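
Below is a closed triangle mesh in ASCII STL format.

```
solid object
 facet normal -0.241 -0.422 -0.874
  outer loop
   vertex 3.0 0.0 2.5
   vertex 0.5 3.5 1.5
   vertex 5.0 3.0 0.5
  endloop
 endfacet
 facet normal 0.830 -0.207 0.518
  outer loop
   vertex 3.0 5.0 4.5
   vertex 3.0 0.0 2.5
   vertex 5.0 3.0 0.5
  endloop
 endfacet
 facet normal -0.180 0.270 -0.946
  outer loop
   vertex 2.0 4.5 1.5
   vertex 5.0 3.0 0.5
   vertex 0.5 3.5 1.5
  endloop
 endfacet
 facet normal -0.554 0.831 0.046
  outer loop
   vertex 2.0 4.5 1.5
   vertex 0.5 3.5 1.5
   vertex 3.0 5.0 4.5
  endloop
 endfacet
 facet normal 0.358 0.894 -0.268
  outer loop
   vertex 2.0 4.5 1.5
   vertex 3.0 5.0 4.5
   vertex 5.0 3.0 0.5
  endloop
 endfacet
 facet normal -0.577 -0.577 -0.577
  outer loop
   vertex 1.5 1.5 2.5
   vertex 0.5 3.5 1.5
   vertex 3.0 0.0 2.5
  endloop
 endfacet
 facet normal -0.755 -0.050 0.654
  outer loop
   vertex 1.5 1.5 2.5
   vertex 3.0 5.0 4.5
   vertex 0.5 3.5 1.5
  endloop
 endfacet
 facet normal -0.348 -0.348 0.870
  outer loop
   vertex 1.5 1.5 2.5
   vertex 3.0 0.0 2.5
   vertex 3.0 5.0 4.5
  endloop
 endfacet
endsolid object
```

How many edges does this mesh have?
12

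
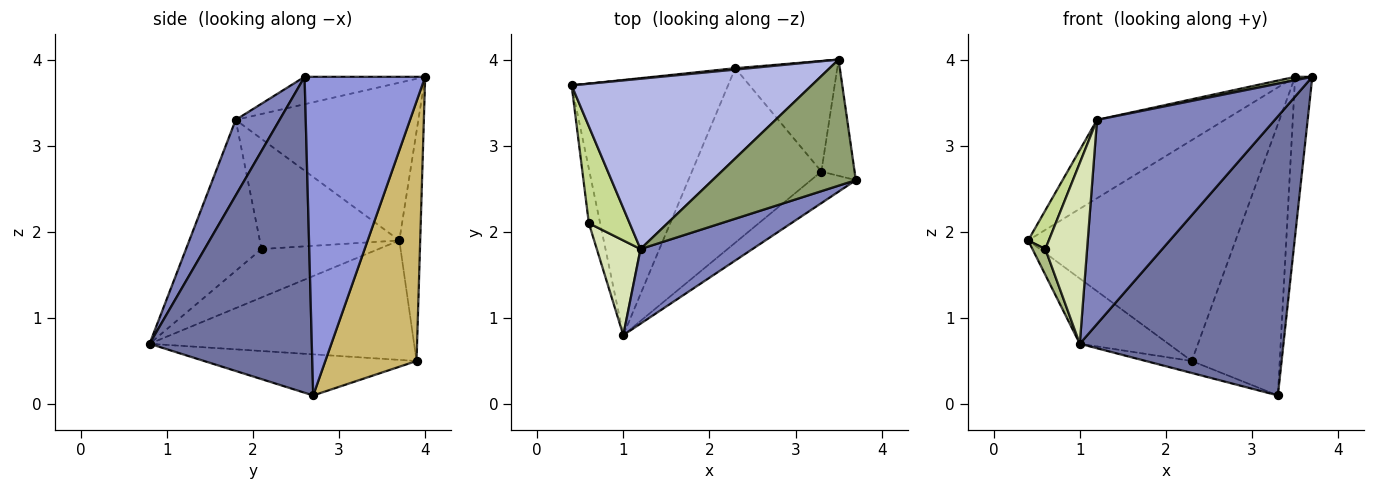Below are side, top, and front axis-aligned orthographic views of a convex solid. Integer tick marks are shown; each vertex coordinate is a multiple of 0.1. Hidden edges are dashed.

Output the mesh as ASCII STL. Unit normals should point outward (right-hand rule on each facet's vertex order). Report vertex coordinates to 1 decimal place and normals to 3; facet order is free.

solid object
 facet normal 0.621 -0.779 -0.088
  outer loop
   vertex 3.3 2.7 0.1
   vertex 3.7 2.6 3.8
   vertex 1.0 0.8 0.7
  endloop
 endfacet
 facet normal 0.226 -0.915 0.335
  outer loop
   vertex 1.2 1.8 3.3
   vertex 1.0 0.8 0.7
   vertex 3.7 2.6 3.8
  endloop
 endfacet
 facet normal 0.985 0.141 -0.103
  outer loop
   vertex 3.5 4.0 3.8
   vertex 3.7 2.6 3.8
   vertex 3.3 2.7 0.1
  endloop
 endfacet
 facet normal -0.513 0.359 0.780
  outer loop
   vertex 3.5 4.0 3.8
   vertex 0.4 3.7 1.9
   vertex 1.2 1.8 3.3
  endloop
 endfacet
 facet normal -0.188 -0.027 0.982
  outer loop
   vertex 3.5 4.0 3.8
   vertex 1.2 1.8 3.3
   vertex 3.7 2.6 3.8
  endloop
 endfacet
 facet normal -0.968 -0.107 -0.226
  outer loop
   vertex 0.6 2.1 1.8
   vertex 0.4 3.7 1.9
   vertex 1.0 0.8 0.7
  endloop
 endfacet
 facet normal -0.929 -0.138 0.344
  outer loop
   vertex 0.6 2.1 1.8
   vertex 1.2 1.8 3.3
   vertex 0.4 3.7 1.9
  endloop
 endfacet
 facet normal -0.848 -0.469 0.246
  outer loop
   vertex 0.6 2.1 1.8
   vertex 1.0 0.8 0.7
   vertex 1.2 1.8 3.3
  endloop
 endfacet
 facet normal -0.100 0.995 0.006
  outer loop
   vertex 2.3 3.9 0.5
   vertex 0.4 3.7 1.9
   vertex 3.5 4.0 3.8
  endloop
 endfacet
 facet normal 0.693 0.668 -0.272
  outer loop
   vertex 2.3 3.9 0.5
   vertex 3.5 4.0 3.8
   vertex 3.3 2.7 0.1
  endloop
 endfacet
 facet normal -0.595 0.199 -0.779
  outer loop
   vertex 2.3 3.9 0.5
   vertex 1.0 0.8 0.7
   vertex 0.4 3.7 1.9
  endloop
 endfacet
 facet normal -0.302 0.065 -0.951
  outer loop
   vertex 2.3 3.9 0.5
   vertex 3.3 2.7 0.1
   vertex 1.0 0.8 0.7
  endloop
 endfacet
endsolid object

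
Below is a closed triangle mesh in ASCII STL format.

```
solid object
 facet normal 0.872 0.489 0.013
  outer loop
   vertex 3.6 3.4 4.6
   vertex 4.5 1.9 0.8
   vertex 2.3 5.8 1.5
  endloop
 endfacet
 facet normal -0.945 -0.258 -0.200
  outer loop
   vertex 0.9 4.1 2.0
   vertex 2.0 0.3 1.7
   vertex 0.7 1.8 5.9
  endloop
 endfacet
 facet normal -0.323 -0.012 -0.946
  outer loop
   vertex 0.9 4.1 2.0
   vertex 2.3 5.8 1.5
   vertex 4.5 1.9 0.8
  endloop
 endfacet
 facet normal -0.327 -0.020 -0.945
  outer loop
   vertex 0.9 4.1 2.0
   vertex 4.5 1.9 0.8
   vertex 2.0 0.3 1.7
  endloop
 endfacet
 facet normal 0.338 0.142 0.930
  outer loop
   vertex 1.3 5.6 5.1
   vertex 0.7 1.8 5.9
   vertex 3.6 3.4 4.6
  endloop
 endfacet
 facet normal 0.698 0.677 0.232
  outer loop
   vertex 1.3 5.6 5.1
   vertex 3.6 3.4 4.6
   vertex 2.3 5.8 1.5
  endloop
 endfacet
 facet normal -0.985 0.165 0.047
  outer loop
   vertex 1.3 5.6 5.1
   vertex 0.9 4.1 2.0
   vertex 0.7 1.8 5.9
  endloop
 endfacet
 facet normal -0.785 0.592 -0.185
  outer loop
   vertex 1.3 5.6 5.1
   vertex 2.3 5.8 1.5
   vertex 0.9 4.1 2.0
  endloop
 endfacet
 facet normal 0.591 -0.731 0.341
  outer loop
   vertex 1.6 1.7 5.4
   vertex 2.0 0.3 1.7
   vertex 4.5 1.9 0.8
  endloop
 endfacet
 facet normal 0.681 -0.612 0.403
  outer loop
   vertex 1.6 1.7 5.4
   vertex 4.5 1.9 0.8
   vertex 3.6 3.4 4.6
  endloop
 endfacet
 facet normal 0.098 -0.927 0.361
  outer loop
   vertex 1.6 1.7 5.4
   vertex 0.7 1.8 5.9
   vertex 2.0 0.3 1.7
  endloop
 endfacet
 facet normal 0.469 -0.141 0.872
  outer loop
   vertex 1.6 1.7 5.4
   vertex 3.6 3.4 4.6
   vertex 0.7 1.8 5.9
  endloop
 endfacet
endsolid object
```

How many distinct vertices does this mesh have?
8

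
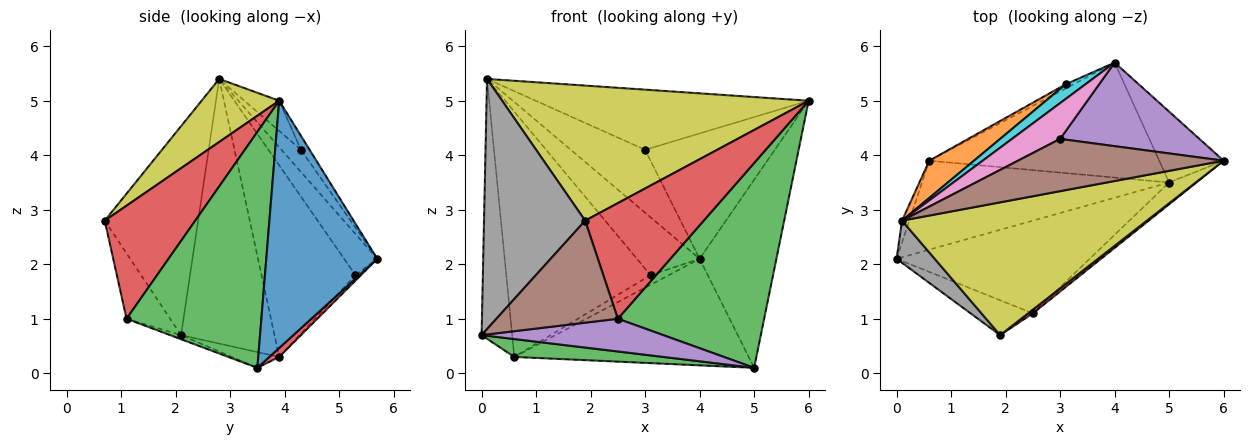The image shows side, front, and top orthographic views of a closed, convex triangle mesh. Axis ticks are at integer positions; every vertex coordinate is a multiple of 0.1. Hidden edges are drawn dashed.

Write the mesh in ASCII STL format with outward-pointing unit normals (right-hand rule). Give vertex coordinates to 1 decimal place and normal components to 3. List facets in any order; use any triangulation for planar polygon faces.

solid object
 facet normal 0.804 0.556 -0.210
  outer loop
   vertex 5.0 3.5 0.1
   vertex 4.0 5.7 2.1
   vertex 6.0 3.9 5.0
  endloop
 endfacet
 facet normal -0.950 0.311 -0.026
  outer loop
   vertex 0.6 3.9 0.3
   vertex 0.0 2.1 0.7
   vertex 0.1 2.8 5.4
  endloop
 endfacet
 facet normal -0.062 -0.197 -0.978
  outer loop
   vertex 0.6 3.9 0.3
   vertex 5.0 3.5 0.1
   vertex 0.0 2.1 0.7
  endloop
 endfacet
 facet normal 0.028 0.679 -0.733
  outer loop
   vertex 0.6 3.9 0.3
   vertex 4.0 5.7 2.1
   vertex 5.0 3.5 0.1
  endloop
 endfacet
 facet normal -0.055 0.831 0.554
  outer loop
   vertex 3.0 4.3 4.1
   vertex 6.0 3.9 5.0
   vertex 4.0 5.7 2.1
  endloop
 endfacet
 facet normal -0.096 0.751 0.653
  outer loop
   vertex 3.0 4.3 4.1
   vertex 0.1 2.8 5.4
   vertex 6.0 3.9 5.0
  endloop
 endfacet
 facet normal -0.222 0.847 0.482
  outer loop
   vertex 3.0 4.3 4.1
   vertex 4.0 5.7 2.1
   vertex 0.1 2.8 5.4
  endloop
 endfacet
 facet normal -0.673 -0.729 0.123
  outer loop
   vertex 1.9 0.7 2.8
   vertex 0.1 2.8 5.4
   vertex 0.0 2.1 0.7
  endloop
 endfacet
 facet normal 0.178 -0.702 0.690
  outer loop
   vertex 1.9 0.7 2.8
   vertex 6.0 3.9 5.0
   vertex 0.1 2.8 5.4
  endloop
 endfacet
 facet normal -0.456 0.863 0.219
  outer loop
   vertex 3.1 5.3 1.8
   vertex 0.1 2.8 5.4
   vertex 4.0 5.7 2.1
  endloop
 endfacet
 facet normal -0.265 0.885 -0.383
  outer loop
   vertex 3.1 5.3 1.8
   vertex 4.0 5.7 2.1
   vertex 0.6 3.9 0.3
  endloop
 endfacet
 facet normal -0.541 0.831 0.126
  outer loop
   vertex 3.1 5.3 1.8
   vertex 0.6 3.9 0.3
   vertex 0.1 2.8 5.4
  endloop
 endfacet
 facet normal 0.676 -0.733 -0.078
  outer loop
   vertex 2.5 1.1 1.0
   vertex 5.0 3.5 0.1
   vertex 6.0 3.9 5.0
  endloop
 endfacet
 facet normal 0.607 -0.795 0.026
  outer loop
   vertex 2.5 1.1 1.0
   vertex 6.0 3.9 5.0
   vertex 1.9 0.7 2.8
  endloop
 endfacet
 facet normal -0.020 -0.333 -0.943
  outer loop
   vertex 2.5 1.1 1.0
   vertex 0.0 2.1 0.7
   vertex 5.0 3.5 0.1
  endloop
 endfacet
 facet normal -0.322 -0.896 -0.306
  outer loop
   vertex 2.5 1.1 1.0
   vertex 1.9 0.7 2.8
   vertex 0.0 2.1 0.7
  endloop
 endfacet
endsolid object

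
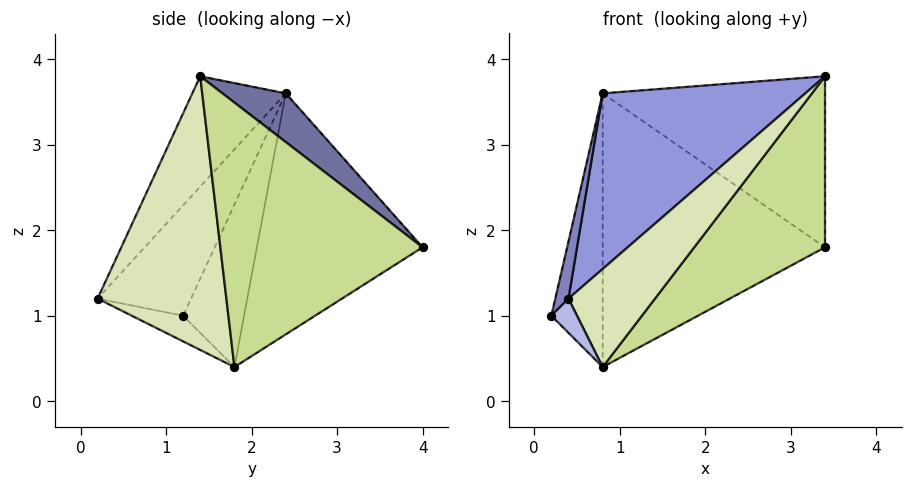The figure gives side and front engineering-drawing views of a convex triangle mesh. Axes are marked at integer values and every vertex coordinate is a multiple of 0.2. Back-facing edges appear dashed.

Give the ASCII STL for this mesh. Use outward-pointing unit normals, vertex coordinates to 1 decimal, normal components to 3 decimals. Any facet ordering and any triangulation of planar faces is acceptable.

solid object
 facet normal 0.171 0.601 0.781
  outer loop
   vertex 0.8 2.4 3.6
   vertex 3.4 1.4 3.8
   vertex 3.4 4.0 1.8
  endloop
 endfacet
 facet normal -0.950 -0.134 0.281
  outer loop
   vertex 0.8 2.4 3.6
   vertex 0.2 1.2 1.0
   vertex 0.4 0.2 1.2
  endloop
 endfacet
 facet normal -0.311 -0.674 0.670
  outer loop
   vertex 0.8 2.4 3.6
   vertex 0.4 0.2 1.2
   vertex 3.4 1.4 3.8
  endloop
 endfacet
 facet normal -0.535 -0.267 -0.802
  outer loop
   vertex 0.8 1.8 0.4
   vertex 0.4 0.2 1.2
   vertex 0.2 1.2 1.0
  endloop
 endfacet
 facet normal -0.759 0.639 -0.120
  outer loop
   vertex 0.8 1.8 0.4
   vertex 0.2 1.2 1.0
   vertex 0.8 2.4 3.6
  endloop
 endfacet
 facet normal -0.591 0.793 -0.149
  outer loop
   vertex 0.8 1.8 0.4
   vertex 0.8 2.4 3.6
   vertex 3.4 4.0 1.8
  endloop
 endfacet
 facet normal 0.686 -0.444 -0.577
  outer loop
   vertex 0.8 1.8 0.4
   vertex 3.4 4.0 1.8
   vertex 3.4 1.4 3.8
  endloop
 endfacet
 facet normal 0.680 -0.457 -0.574
  outer loop
   vertex 0.8 1.8 0.4
   vertex 3.4 1.4 3.8
   vertex 0.4 0.2 1.2
  endloop
 endfacet
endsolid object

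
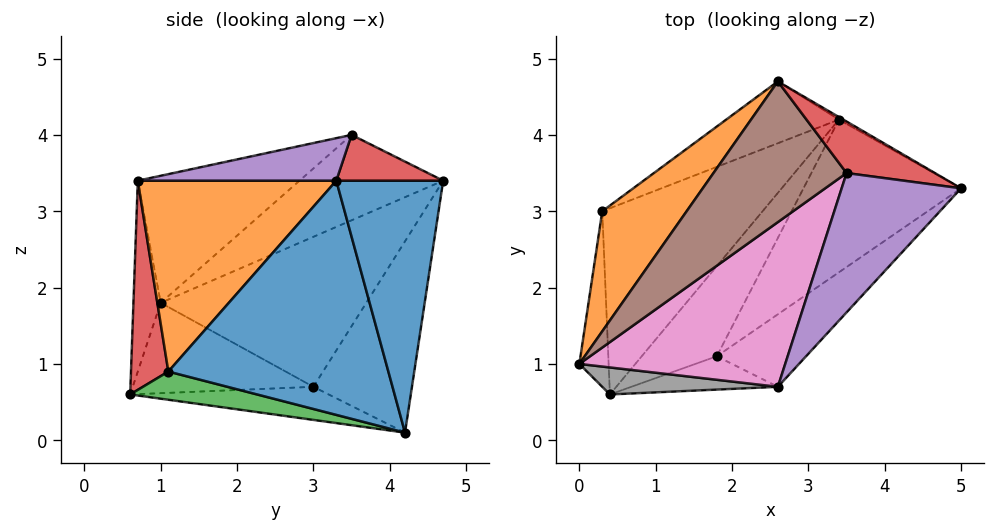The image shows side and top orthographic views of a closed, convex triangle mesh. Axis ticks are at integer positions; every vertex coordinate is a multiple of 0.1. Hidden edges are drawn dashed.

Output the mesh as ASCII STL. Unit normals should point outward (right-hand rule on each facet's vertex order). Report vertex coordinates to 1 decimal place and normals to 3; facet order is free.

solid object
 facet normal 0.504 0.864 -0.009
  outer loop
   vertex 3.4 4.2 0.1
   vertex 2.6 4.7 3.4
   vertex 5.0 3.3 3.4
  endloop
 endfacet
 facet normal -0.809 0.372 0.455
  outer loop
   vertex 0.3 3.0 0.7
   vertex 0.0 1.0 1.8
   vertex 2.6 4.7 3.4
  endloop
 endfacet
 facet normal -0.390 0.892 -0.230
  outer loop
   vertex 0.3 3.0 0.7
   vertex 2.6 4.7 3.4
   vertex 3.4 4.2 0.1
  endloop
 endfacet
 facet normal 0.361 0.619 0.697
  outer loop
   vertex 3.5 3.5 4.0
   vertex 5.0 3.3 3.4
   vertex 2.6 4.7 3.4
  endloop
 endfacet
 facet normal 0.320 -0.296 0.900
  outer loop
   vertex 3.5 3.5 4.0
   vertex 2.6 0.7 3.4
   vertex 5.0 3.3 3.4
  endloop
 endfacet
 facet normal -0.540 0.016 0.841
  outer loop
   vertex 3.5 3.5 4.0
   vertex 2.6 4.7 3.4
   vertex 0.0 1.0 1.8
  endloop
 endfacet
 facet normal -0.525 -0.014 0.851
  outer loop
   vertex 3.5 3.5 4.0
   vertex 0.0 1.0 1.8
   vertex 2.6 0.7 3.4
  endloop
 endfacet
 facet normal -0.250 -0.940 0.230
  outer loop
   vertex 0.4 0.6 0.6
   vertex 2.6 0.7 3.4
   vertex 0.0 1.0 1.8
  endloop
 endfacet
 facet normal -0.951 -0.027 -0.308
  outer loop
   vertex 0.4 0.6 0.6
   vertex 0.0 1.0 1.8
   vertex 0.3 3.0 0.7
  endloop
 endfacet
 facet normal -0.202 0.032 -0.979
  outer loop
   vertex 0.4 0.6 0.6
   vertex 0.3 3.0 0.7
   vertex 3.4 4.2 0.1
  endloop
 endfacet
 facet normal 0.720 -0.497 -0.485
  outer loop
   vertex 1.8 1.1 0.9
   vertex 3.4 4.2 0.1
   vertex 5.0 3.3 3.4
  endloop
 endfacet
 facet normal 0.695 -0.641 -0.325
  outer loop
   vertex 1.8 1.1 0.9
   vertex 5.0 3.3 3.4
   vertex 2.6 0.7 3.4
  endloop
 endfacet
 facet normal 0.324 -0.390 -0.862
  outer loop
   vertex 1.8 1.1 0.9
   vertex 0.4 0.6 0.6
   vertex 3.4 4.2 0.1
  endloop
 endfacet
 facet normal 0.374 -0.890 -0.262
  outer loop
   vertex 1.8 1.1 0.9
   vertex 2.6 0.7 3.4
   vertex 0.4 0.6 0.6
  endloop
 endfacet
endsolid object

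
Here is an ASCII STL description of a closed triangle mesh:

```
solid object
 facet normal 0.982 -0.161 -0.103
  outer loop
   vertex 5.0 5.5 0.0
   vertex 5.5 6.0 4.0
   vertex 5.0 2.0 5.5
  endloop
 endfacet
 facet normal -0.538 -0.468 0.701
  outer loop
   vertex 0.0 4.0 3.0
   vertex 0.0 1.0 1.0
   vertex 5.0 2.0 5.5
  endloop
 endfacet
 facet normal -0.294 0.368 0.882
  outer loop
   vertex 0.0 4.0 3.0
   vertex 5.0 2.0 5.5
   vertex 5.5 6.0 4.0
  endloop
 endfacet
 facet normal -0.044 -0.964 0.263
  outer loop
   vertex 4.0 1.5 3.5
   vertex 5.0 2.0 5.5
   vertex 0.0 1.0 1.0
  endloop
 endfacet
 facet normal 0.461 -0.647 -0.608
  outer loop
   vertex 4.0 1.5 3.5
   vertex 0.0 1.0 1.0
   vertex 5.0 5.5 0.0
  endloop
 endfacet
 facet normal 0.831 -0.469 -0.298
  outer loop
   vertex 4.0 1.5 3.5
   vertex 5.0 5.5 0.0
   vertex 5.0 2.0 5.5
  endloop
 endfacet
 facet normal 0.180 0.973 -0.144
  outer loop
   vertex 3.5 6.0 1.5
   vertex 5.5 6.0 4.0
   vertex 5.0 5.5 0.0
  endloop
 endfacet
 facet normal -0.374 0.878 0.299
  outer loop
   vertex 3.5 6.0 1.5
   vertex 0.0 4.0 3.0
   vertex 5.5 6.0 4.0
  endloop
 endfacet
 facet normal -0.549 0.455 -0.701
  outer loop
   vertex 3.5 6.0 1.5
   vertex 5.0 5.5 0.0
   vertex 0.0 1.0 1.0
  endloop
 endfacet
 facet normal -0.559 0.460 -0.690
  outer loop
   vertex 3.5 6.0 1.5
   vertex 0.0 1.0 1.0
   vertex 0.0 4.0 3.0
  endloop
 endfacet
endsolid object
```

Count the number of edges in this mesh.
15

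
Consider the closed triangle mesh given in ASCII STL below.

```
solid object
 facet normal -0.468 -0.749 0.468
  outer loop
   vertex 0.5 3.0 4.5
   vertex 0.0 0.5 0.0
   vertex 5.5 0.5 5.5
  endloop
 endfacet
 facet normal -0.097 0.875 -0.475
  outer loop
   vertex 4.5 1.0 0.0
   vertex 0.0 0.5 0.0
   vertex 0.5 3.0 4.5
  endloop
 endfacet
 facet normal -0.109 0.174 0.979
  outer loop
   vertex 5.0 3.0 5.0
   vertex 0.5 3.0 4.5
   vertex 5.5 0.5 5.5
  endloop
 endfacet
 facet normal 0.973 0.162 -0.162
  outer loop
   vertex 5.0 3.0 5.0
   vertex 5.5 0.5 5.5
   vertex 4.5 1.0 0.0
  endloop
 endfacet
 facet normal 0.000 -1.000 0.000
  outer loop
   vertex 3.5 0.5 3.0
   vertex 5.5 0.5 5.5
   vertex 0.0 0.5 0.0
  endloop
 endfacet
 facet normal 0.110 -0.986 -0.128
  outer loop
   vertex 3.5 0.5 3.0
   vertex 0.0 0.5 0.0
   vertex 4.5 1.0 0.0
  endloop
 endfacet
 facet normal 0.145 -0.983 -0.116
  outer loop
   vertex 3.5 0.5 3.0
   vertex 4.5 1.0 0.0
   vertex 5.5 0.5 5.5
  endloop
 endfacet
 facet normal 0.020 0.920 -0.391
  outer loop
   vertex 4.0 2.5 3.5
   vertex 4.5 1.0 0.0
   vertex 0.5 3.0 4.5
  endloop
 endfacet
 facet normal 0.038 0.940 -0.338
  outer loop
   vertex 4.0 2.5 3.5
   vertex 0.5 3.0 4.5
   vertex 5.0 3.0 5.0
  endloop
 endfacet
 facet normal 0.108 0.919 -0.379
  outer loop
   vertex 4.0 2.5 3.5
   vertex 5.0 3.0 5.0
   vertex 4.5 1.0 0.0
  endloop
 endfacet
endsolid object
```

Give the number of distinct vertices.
7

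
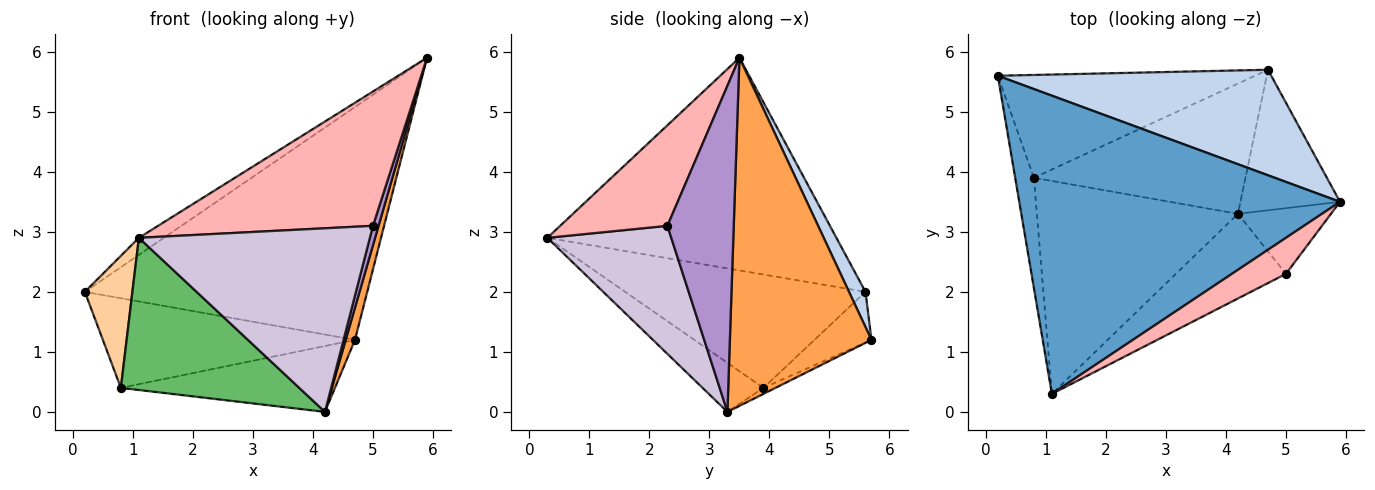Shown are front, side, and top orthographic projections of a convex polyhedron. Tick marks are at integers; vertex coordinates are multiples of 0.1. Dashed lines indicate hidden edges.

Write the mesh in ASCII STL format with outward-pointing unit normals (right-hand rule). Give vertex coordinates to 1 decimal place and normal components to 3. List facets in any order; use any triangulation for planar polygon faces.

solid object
 facet normal -0.552 0.048 0.832
  outer loop
   vertex 1.1 0.3 2.9
   vertex 5.9 3.5 5.9
   vertex 0.2 5.6 2.0
  endloop
 endfacet
 facet normal 0.053 0.910 0.412
  outer loop
   vertex 4.7 5.7 1.2
   vertex 0.2 5.6 2.0
   vertex 5.9 3.5 5.9
  endloop
 endfacet
 facet normal 0.960 -0.063 -0.274
  outer loop
   vertex 4.7 5.7 1.2
   vertex 5.9 3.5 5.9
   vertex 4.2 3.3 0.0
  endloop
 endfacet
 facet normal -0.968 -0.192 -0.160
  outer loop
   vertex 0.8 3.9 0.4
   vertex 1.1 0.3 2.9
   vertex 0.2 5.6 2.0
  endloop
 endfacet
 facet normal -0.195 -0.570 -0.798
  outer loop
   vertex 0.8 3.9 0.4
   vertex 4.2 3.3 0.0
   vertex 1.1 0.3 2.9
  endloop
 endfacet
 facet normal -0.147 0.650 -0.746
  outer loop
   vertex 0.8 3.9 0.4
   vertex 0.2 5.6 2.0
   vertex 4.7 5.7 1.2
  endloop
 endfacet
 facet normal -0.025 0.451 -0.892
  outer loop
   vertex 0.8 3.9 0.4
   vertex 4.7 5.7 1.2
   vertex 4.2 3.3 0.0
  endloop
 endfacet
 facet normal 0.434 -0.870 0.233
  outer loop
   vertex 5.0 2.3 3.1
   vertex 5.9 3.5 5.9
   vertex 1.1 0.3 2.9
  endloop
 endfacet
 facet normal 0.958 -0.081 -0.273
  outer loop
   vertex 5.0 2.3 3.1
   vertex 4.2 3.3 0.0
   vertex 5.9 3.5 5.9
  endloop
 endfacet
 facet normal 0.438 -0.816 -0.376
  outer loop
   vertex 5.0 2.3 3.1
   vertex 1.1 0.3 2.9
   vertex 4.2 3.3 0.0
  endloop
 endfacet
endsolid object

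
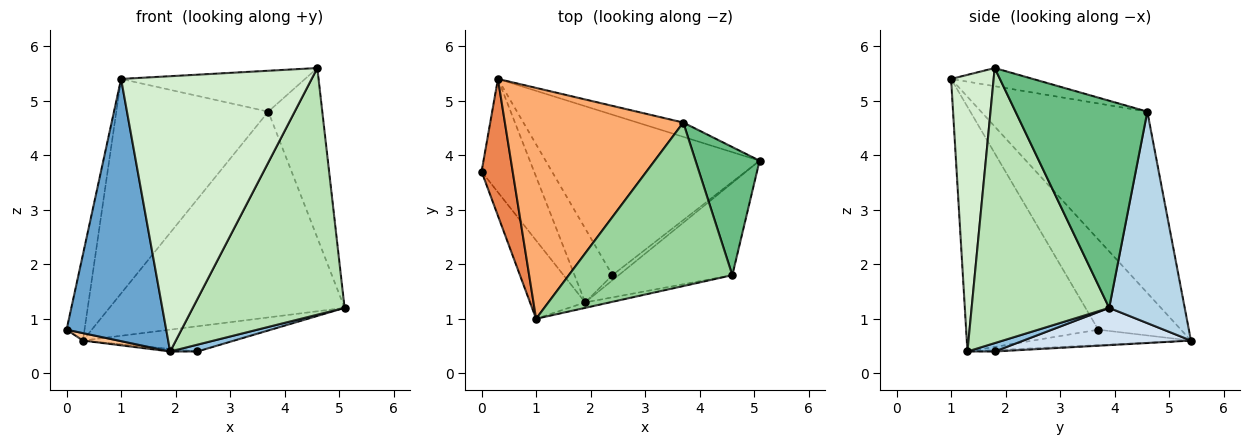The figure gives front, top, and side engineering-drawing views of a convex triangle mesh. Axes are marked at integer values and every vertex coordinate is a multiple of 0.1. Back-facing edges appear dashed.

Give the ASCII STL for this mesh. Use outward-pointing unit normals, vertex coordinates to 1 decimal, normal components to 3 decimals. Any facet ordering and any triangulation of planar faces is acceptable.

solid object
 facet normal -0.786 -0.593 -0.177
  outer loop
   vertex 1.9 1.3 0.4
   vertex 1.0 1.0 5.4
   vertex 0.0 3.7 0.8
  endloop
 endfacet
 facet normal 0.625 -0.625 -0.469
  outer loop
   vertex 1.9 1.3 0.4
   vertex 2.4 1.8 0.4
   vertex 5.1 3.9 1.2
  endloop
 endfacet
 facet normal 0.305 0.950 -0.066
  outer loop
   vertex 0.3 5.4 0.6
   vertex 3.7 4.6 4.8
   vertex 5.1 3.9 1.2
  endloop
 endfacet
 facet normal 0.169 0.153 -0.974
  outer loop
   vertex 0.3 5.4 0.6
   vertex 5.1 3.9 1.2
   vertex 2.4 1.8 0.4
  endloop
 endfacet
 facet normal -0.926 0.201 0.319
  outer loop
   vertex 0.3 5.4 0.6
   vertex 0.0 3.7 0.8
   vertex 1.0 1.0 5.4
  endloop
 endfacet
 facet normal -0.597 0.546 0.588
  outer loop
   vertex 0.3 5.4 0.6
   vertex 1.0 1.0 5.4
   vertex 3.7 4.6 4.8
  endloop
 endfacet
 facet normal -0.281 -0.063 -0.958
  outer loop
   vertex 0.3 5.4 0.6
   vertex 1.9 1.3 0.4
   vertex 0.0 3.7 0.8
  endloop
 endfacet
 facet normal -0.035 0.035 -0.999
  outer loop
   vertex 0.3 5.4 0.6
   vertex 2.4 1.8 0.4
   vertex 1.9 1.3 0.4
  endloop
 endfacet
 facet normal 0.890 0.365 0.275
  outer loop
   vertex 4.6 1.8 5.6
   vertex 5.1 3.9 1.2
   vertex 3.7 4.6 4.8
  endloop
 endfacet
 facet normal -0.107 0.241 0.965
  outer loop
   vertex 4.6 1.8 5.6
   vertex 3.7 4.6 4.8
   vertex 1.0 1.0 5.4
  endloop
 endfacet
 facet normal 0.647 -0.714 -0.267
  outer loop
   vertex 4.6 1.8 5.6
   vertex 1.9 1.3 0.4
   vertex 5.1 3.9 1.2
  endloop
 endfacet
 facet normal 0.218 -0.976 -0.019
  outer loop
   vertex 4.6 1.8 5.6
   vertex 1.0 1.0 5.4
   vertex 1.9 1.3 0.4
  endloop
 endfacet
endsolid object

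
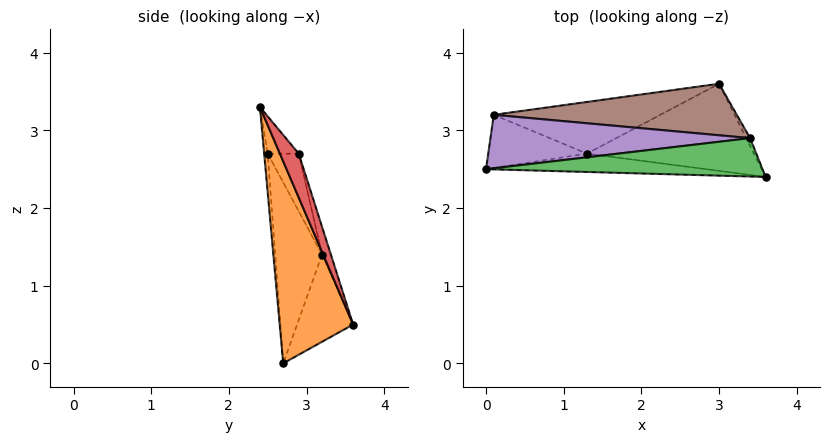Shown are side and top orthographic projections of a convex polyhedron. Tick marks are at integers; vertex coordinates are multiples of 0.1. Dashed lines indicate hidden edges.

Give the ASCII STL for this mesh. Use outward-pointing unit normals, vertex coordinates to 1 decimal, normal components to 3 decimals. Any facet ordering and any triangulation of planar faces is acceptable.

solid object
 facet normal -0.014 -0.997 -0.081
  outer loop
   vertex 1.3 2.7 0.0
   vertex 3.6 2.4 3.3
   vertex 0.0 2.5 2.7
  endloop
 endfacet
 facet normal 0.518 -0.740 -0.428
  outer loop
   vertex 1.3 2.7 0.0
   vertex 3.0 3.6 0.5
   vertex 3.6 2.4 3.3
  endloop
 endfacet
 facet normal -0.088 0.751 0.655
  outer loop
   vertex 3.4 2.9 2.7
   vertex 0.0 2.5 2.7
   vertex 3.6 2.4 3.3
  endloop
 endfacet
 facet normal 0.956 0.281 -0.084
  outer loop
   vertex 3.4 2.9 2.7
   vertex 3.6 2.4 3.3
   vertex 3.0 3.6 0.5
  endloop
 endfacet
 facet normal -0.103 0.879 0.465
  outer loop
   vertex 0.1 3.2 1.4
   vertex 0.0 2.5 2.7
   vertex 3.4 2.9 2.7
  endloop
 endfacet
 facet normal -0.035 0.950 0.309
  outer loop
   vertex 0.1 3.2 1.4
   vertex 3.4 2.9 2.7
   vertex 3.0 3.6 0.5
  endloop
 endfacet
 facet normal -0.697 -0.607 -0.381
  outer loop
   vertex 0.1 3.2 1.4
   vertex 1.3 2.7 0.0
   vertex 0.0 2.5 2.7
  endloop
 endfacet
 facet normal -0.274 0.807 -0.523
  outer loop
   vertex 0.1 3.2 1.4
   vertex 3.0 3.6 0.5
   vertex 1.3 2.7 0.0
  endloop
 endfacet
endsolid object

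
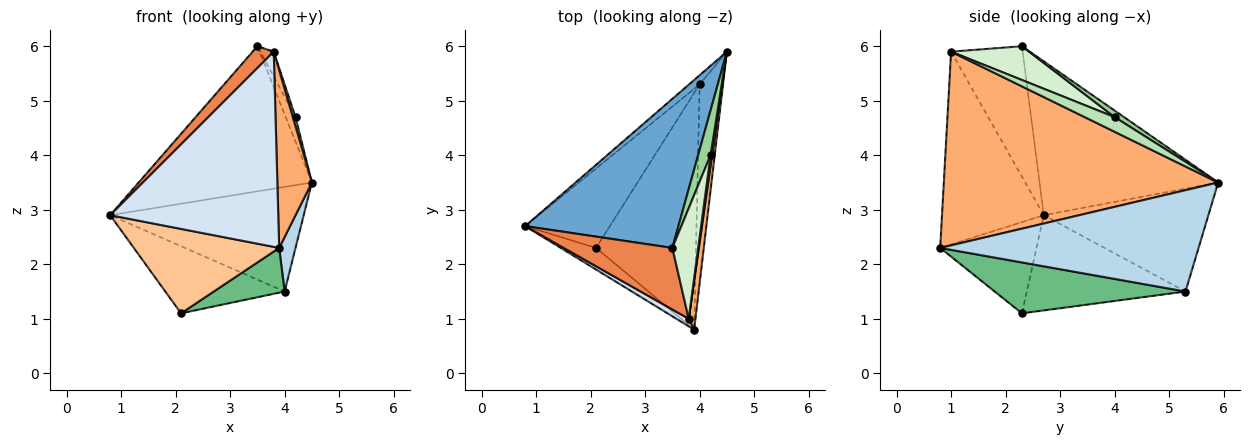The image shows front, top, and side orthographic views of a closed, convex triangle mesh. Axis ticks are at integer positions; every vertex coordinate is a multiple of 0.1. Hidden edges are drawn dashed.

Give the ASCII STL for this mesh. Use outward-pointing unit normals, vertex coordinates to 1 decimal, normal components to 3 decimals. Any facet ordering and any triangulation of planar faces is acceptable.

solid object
 facet normal -0.584 0.566 0.582
  outer loop
   vertex 3.5 2.3 6.0
   vertex 4.5 5.9 3.5
   vertex 0.8 2.7 2.9
  endloop
 endfacet
 facet normal -0.647 0.760 -0.066
  outer loop
   vertex 4.0 5.3 1.5
   vertex 0.8 2.7 2.9
   vertex 4.5 5.9 3.5
  endloop
 endfacet
 facet normal 0.972 -0.062 -0.225
  outer loop
   vertex 4.0 5.3 1.5
   vertex 4.5 5.9 3.5
   vertex 3.9 0.8 2.3
  endloop
 endfacet
 facet normal -0.518 -0.855 0.033
  outer loop
   vertex 3.8 1.0 5.9
   vertex 0.8 2.7 2.9
   vertex 3.9 0.8 2.3
  endloop
 endfacet
 facet normal -0.749 -0.221 0.624
  outer loop
   vertex 3.8 1.0 5.9
   vertex 3.5 2.3 6.0
   vertex 0.8 2.7 2.9
  endloop
 endfacet
 facet normal 0.992 -0.125 0.034
  outer loop
   vertex 3.8 1.0 5.9
   vertex 3.9 0.8 2.3
   vertex 4.5 5.9 3.5
  endloop
 endfacet
 facet normal -0.540 -0.815 -0.209
  outer loop
   vertex 2.1 2.3 1.1
   vertex 3.9 0.8 2.3
   vertex 0.8 2.7 2.9
  endloop
 endfacet
 facet normal -0.651 0.490 -0.579
  outer loop
   vertex 2.1 2.3 1.1
   vertex 0.8 2.7 2.9
   vertex 4.0 5.3 1.5
  endloop
 endfacet
 facet normal 0.447 -0.166 -0.879
  outer loop
   vertex 2.1 2.3 1.1
   vertex 4.0 5.3 1.5
   vertex 3.9 0.8 2.3
  endloop
 endfacet
 facet normal 0.418 0.437 0.797
  outer loop
   vertex 4.2 4.0 4.7
   vertex 4.5 5.9 3.5
   vertex 3.5 2.3 6.0
  endloop
 endfacet
 facet normal 0.990 -0.090 0.105
  outer loop
   vertex 4.2 4.0 4.7
   vertex 3.8 1.0 5.9
   vertex 4.5 5.9 3.5
  endloop
 endfacet
 facet normal 0.788 0.135 0.601
  outer loop
   vertex 4.2 4.0 4.7
   vertex 3.5 2.3 6.0
   vertex 3.8 1.0 5.9
  endloop
 endfacet
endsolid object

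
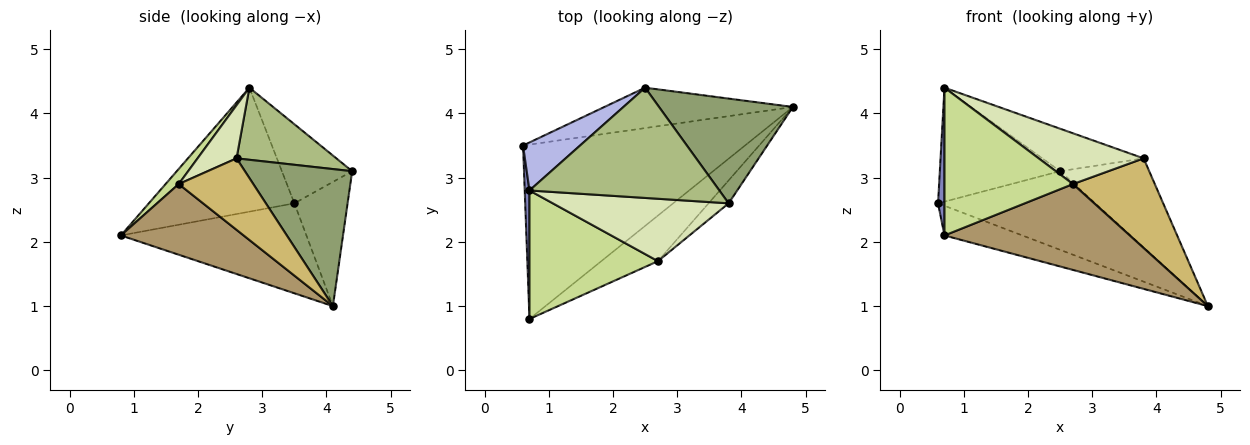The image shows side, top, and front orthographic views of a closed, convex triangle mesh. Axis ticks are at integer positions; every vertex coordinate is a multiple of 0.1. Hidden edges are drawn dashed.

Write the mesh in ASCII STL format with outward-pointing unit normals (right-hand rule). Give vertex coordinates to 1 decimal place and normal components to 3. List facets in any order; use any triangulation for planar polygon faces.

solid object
 facet normal -0.371 0.156 -0.915
  outer loop
   vertex 0.7 0.8 2.1
   vertex 0.6 3.5 2.6
   vertex 4.8 4.1 1.0
  endloop
 endfacet
 facet normal -0.998 -0.044 0.038
  outer loop
   vertex 0.7 2.8 4.4
   vertex 0.6 3.5 2.6
   vertex 0.7 0.8 2.1
  endloop
 endfacet
 facet normal -0.288 0.852 -0.437
  outer loop
   vertex 2.5 4.4 3.1
   vertex 4.8 4.1 1.0
   vertex 0.6 3.5 2.6
  endloop
 endfacet
 facet normal -0.474 0.811 0.342
  outer loop
   vertex 2.5 4.4 3.1
   vertex 0.6 3.5 2.6
   vertex 0.7 2.8 4.4
  endloop
 endfacet
 facet normal 0.615 0.511 0.601
  outer loop
   vertex 2.5 4.4 3.1
   vertex 3.8 2.6 3.3
   vertex 4.8 4.1 1.0
  endloop
 endfacet
 facet normal 0.334 0.339 0.880
  outer loop
   vertex 2.5 4.4 3.1
   vertex 0.7 2.8 4.4
   vertex 3.8 2.6 3.3
  endloop
 endfacet
 facet normal 0.077 -0.752 0.654
  outer loop
   vertex 2.7 1.7 2.9
   vertex 0.7 2.8 4.4
   vertex 0.7 0.8 2.1
  endloop
 endfacet
 facet normal 0.228 -0.615 0.755
  outer loop
   vertex 2.7 1.7 2.9
   vertex 3.8 2.6 3.3
   vertex 0.7 2.8 4.4
  endloop
 endfacet
 facet normal 0.505 -0.762 -0.405
  outer loop
   vertex 2.7 1.7 2.9
   vertex 0.7 0.8 2.1
   vertex 4.8 4.1 1.0
  endloop
 endfacet
 facet normal 0.662 -0.726 -0.186
  outer loop
   vertex 2.7 1.7 2.9
   vertex 4.8 4.1 1.0
   vertex 3.8 2.6 3.3
  endloop
 endfacet
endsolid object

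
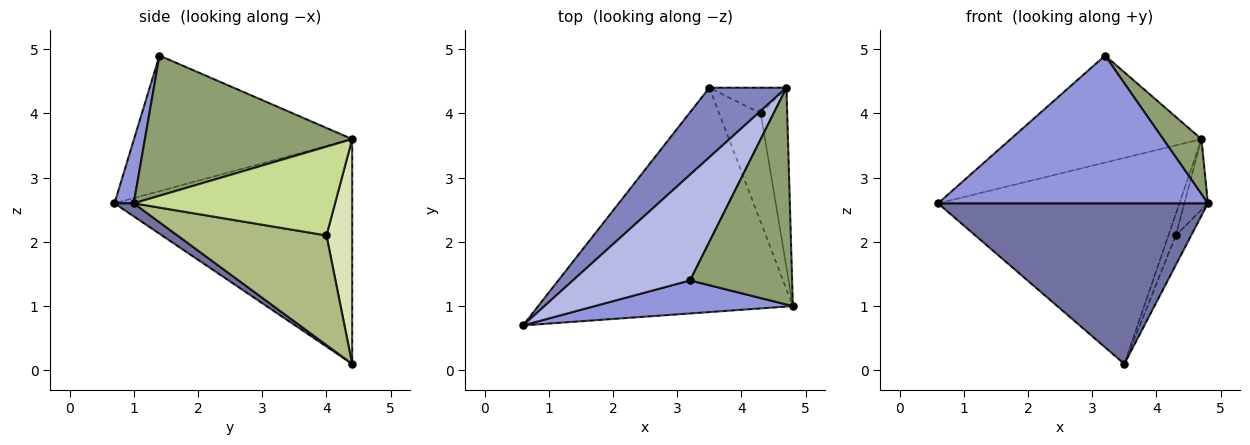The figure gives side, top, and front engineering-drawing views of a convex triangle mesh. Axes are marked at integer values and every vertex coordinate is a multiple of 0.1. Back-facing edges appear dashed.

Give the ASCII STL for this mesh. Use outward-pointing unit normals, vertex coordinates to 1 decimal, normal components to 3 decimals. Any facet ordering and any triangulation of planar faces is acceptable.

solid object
 facet normal 0.042 -0.582 -0.812
  outer loop
   vertex 3.5 4.4 0.1
   vertex 4.8 1.0 2.6
   vertex 0.6 0.7 2.6
  endloop
 endfacet
 facet normal -0.682 0.693 0.234
  outer loop
   vertex 4.7 4.4 3.6
   vertex 3.5 4.4 0.1
   vertex 0.6 0.7 2.6
  endloop
 endfacet
 facet normal 0.070 -0.974 0.218
  outer loop
   vertex 3.2 1.4 4.9
   vertex 0.6 0.7 2.6
   vertex 4.8 1.0 2.6
  endloop
 endfacet
 facet normal -0.631 0.552 0.545
  outer loop
   vertex 3.2 1.4 4.9
   vertex 4.7 4.4 3.6
   vertex 0.6 0.7 2.6
  endloop
 endfacet
 facet normal 0.800 -0.148 0.582
  outer loop
   vertex 3.2 1.4 4.9
   vertex 4.8 1.0 2.6
   vertex 4.7 4.4 3.6
  endloop
 endfacet
 facet normal 0.931 0.096 -0.353
  outer loop
   vertex 4.3 4.0 2.1
   vertex 4.8 1.0 2.6
   vertex 3.5 4.4 0.1
  endloop
 endfacet
 facet normal 0.952 0.111 -0.284
  outer loop
   vertex 4.3 4.0 2.1
   vertex 4.7 4.4 3.6
   vertex 4.8 1.0 2.6
  endloop
 endfacet
 facet normal 0.913 0.261 -0.313
  outer loop
   vertex 4.3 4.0 2.1
   vertex 3.5 4.4 0.1
   vertex 4.7 4.4 3.6
  endloop
 endfacet
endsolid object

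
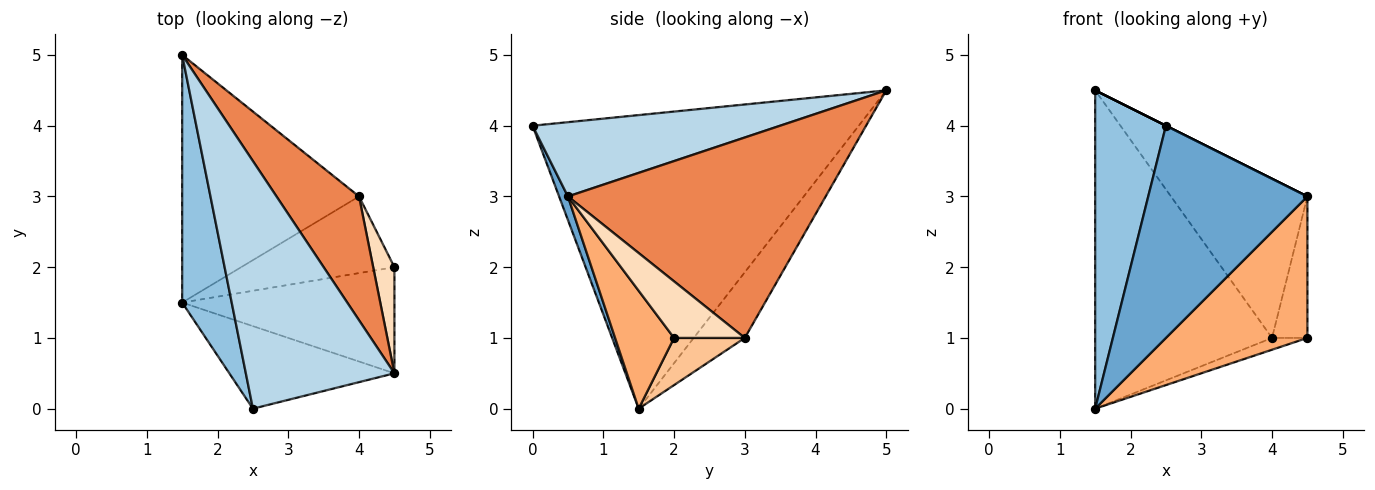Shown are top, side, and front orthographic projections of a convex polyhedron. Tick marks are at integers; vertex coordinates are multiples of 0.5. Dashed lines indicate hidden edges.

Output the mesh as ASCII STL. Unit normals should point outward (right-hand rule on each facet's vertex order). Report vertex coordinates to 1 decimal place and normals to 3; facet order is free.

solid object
 facet normal 0.052 -0.931 -0.362
  outer loop
   vertex 2.5 0.0 4.0
   vertex 1.5 1.5 0.0
   vertex 4.5 0.5 3.0
  endloop
 endfacet
 facet normal -0.964 -0.209 0.163
  outer loop
   vertex 2.5 0.0 4.0
   vertex 1.5 5.0 4.5
   vertex 1.5 1.5 0.0
  endloop
 endfacet
 facet normal 0.447 0.000 0.894
  outer loop
   vertex 2.5 0.0 4.0
   vertex 4.5 0.5 3.0
   vertex 1.5 5.0 4.5
  endloop
 endfacet
 facet normal -0.222 0.770 -0.599
  outer loop
   vertex 4.0 3.0 1.0
   vertex 1.5 1.5 0.0
   vertex 1.5 5.0 4.5
  endloop
 endfacet
 facet normal 0.831 0.440 0.342
  outer loop
   vertex 4.0 3.0 1.0
   vertex 1.5 5.0 4.5
   vertex 4.5 0.5 3.0
  endloop
 endfacet
 facet normal 0.316 -0.759 -0.569
  outer loop
   vertex 4.5 2.0 1.0
   vertex 4.5 0.5 3.0
   vertex 1.5 1.5 0.0
  endloop
 endfacet
 facet normal 0.291 0.145 -0.946
  outer loop
   vertex 4.5 2.0 1.0
   vertex 1.5 1.5 0.0
   vertex 4.0 3.0 1.0
  endloop
 endfacet
 facet normal 0.848 0.424 0.318
  outer loop
   vertex 4.5 2.0 1.0
   vertex 4.0 3.0 1.0
   vertex 4.5 0.5 3.0
  endloop
 endfacet
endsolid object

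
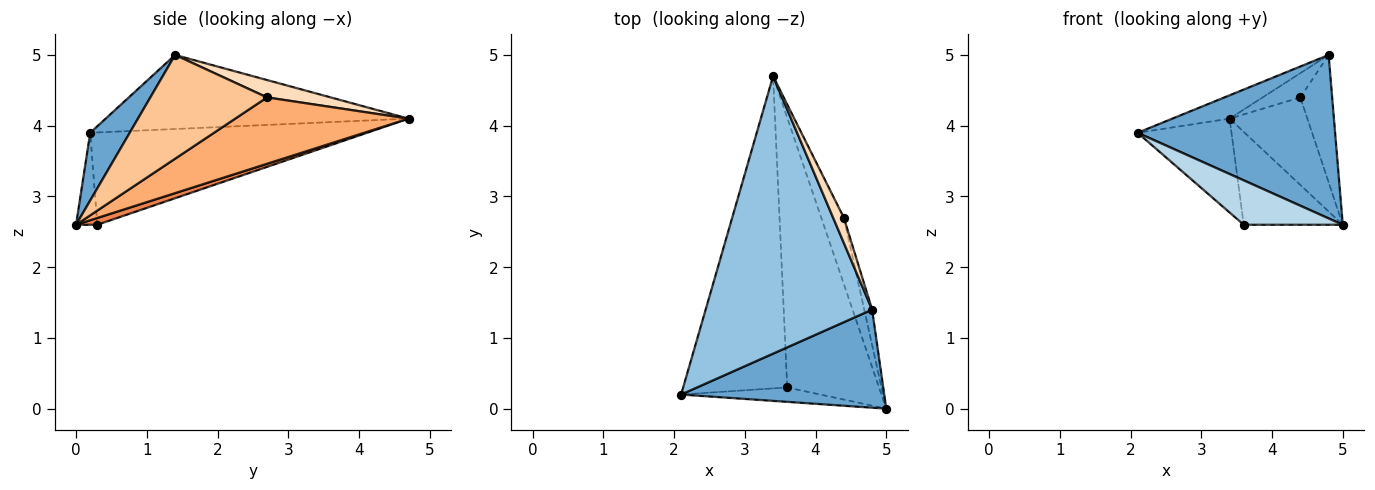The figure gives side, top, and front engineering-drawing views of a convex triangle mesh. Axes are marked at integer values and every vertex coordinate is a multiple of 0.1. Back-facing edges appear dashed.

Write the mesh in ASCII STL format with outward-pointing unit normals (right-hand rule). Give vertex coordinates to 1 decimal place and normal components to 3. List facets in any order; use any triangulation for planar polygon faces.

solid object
 facet normal 0.169 -0.845 0.507
  outer loop
   vertex 4.8 1.4 5.0
   vertex 2.1 0.2 3.9
   vertex 5.0 0.0 2.6
  endloop
 endfacet
 facet normal -0.405 0.077 0.911
  outer loop
   vertex 4.8 1.4 5.0
   vertex 3.4 4.7 4.1
   vertex 2.1 0.2 3.9
  endloop
 endfacet
 facet normal -0.200 -0.932 -0.302
  outer loop
   vertex 3.6 0.3 2.6
   vertex 5.0 0.0 2.6
   vertex 2.1 0.2 3.9
  endloop
 endfacet
 facet normal -0.647 0.219 -0.730
  outer loop
   vertex 3.6 0.3 2.6
   vertex 2.1 0.2 3.9
   vertex 3.4 4.7 4.1
  endloop
 endfacet
 facet normal 0.070 0.325 -0.943
  outer loop
   vertex 3.6 0.3 2.6
   vertex 3.4 4.7 4.1
   vertex 5.0 0.0 2.6
  endloop
 endfacet
 facet normal 0.871 0.391 -0.296
  outer loop
   vertex 4.4 2.7 4.4
   vertex 5.0 0.0 2.6
   vertex 3.4 4.7 4.1
  endloop
 endfacet
 facet normal 0.962 0.262 -0.073
  outer loop
   vertex 4.4 2.7 4.4
   vertex 4.8 1.4 5.0
   vertex 5.0 0.0 2.6
  endloop
 endfacet
 facet normal 0.760 0.450 0.469
  outer loop
   vertex 4.4 2.7 4.4
   vertex 3.4 4.7 4.1
   vertex 4.8 1.4 5.0
  endloop
 endfacet
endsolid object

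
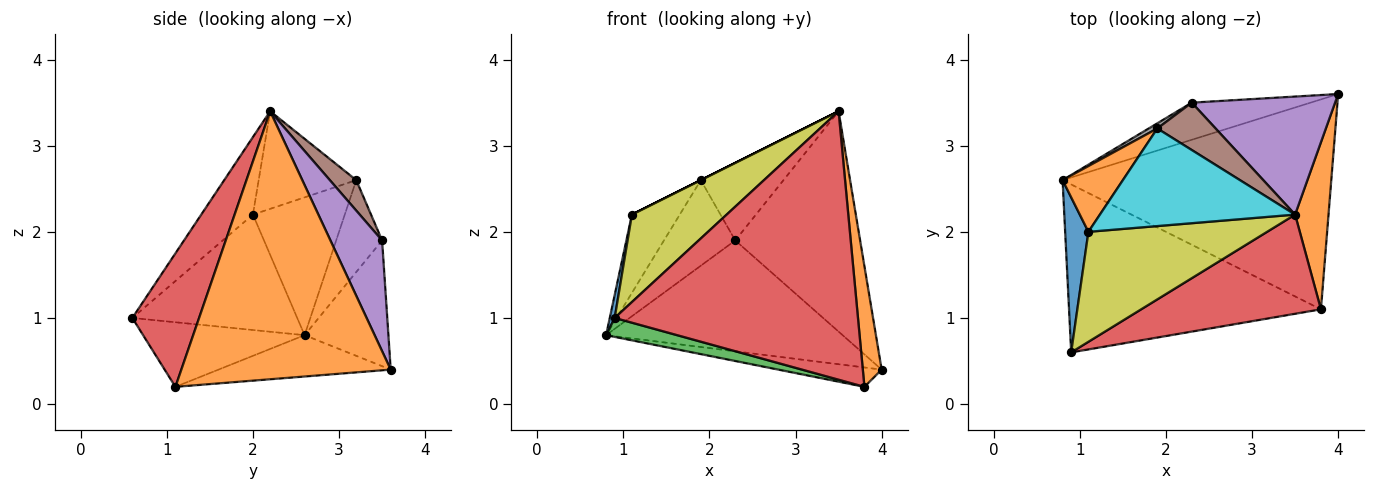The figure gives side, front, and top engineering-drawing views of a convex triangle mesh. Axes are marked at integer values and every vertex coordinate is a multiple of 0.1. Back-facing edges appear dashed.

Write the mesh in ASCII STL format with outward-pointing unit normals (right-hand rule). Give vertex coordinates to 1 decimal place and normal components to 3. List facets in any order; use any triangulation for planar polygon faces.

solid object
 facet normal -0.151 0.091 -0.984
  outer loop
   vertex 3.8 1.1 0.2
   vertex 0.8 2.6 0.8
   vertex 4.0 3.6 0.4
  endloop
 endfacet
 facet normal 0.988 -0.089 0.123
  outer loop
   vertex 3.5 2.2 3.4
   vertex 3.8 1.1 0.2
   vertex 4.0 3.6 0.4
  endloop
 endfacet
 facet normal -0.247 -0.109 -0.963
  outer loop
   vertex 0.9 0.6 1.0
   vertex 0.8 2.6 0.8
   vertex 3.8 1.1 0.2
  endloop
 endfacet
 facet normal 0.249 -0.908 0.336
  outer loop
   vertex 0.9 0.6 1.0
   vertex 3.8 1.1 0.2
   vertex 3.5 2.2 3.4
  endloop
 endfacet
 facet normal 0.343 0.828 0.444
  outer loop
   vertex 2.3 3.5 1.9
   vertex 3.5 2.2 3.4
   vertex 4.0 3.6 0.4
  endloop
 endfacet
 facet normal 0.263 0.823 0.503
  outer loop
   vertex 2.3 3.5 1.9
   vertex 1.9 3.2 2.6
   vertex 3.5 2.2 3.4
  endloop
 endfacet
 facet normal -0.319 0.899 -0.301
  outer loop
   vertex 2.3 3.5 1.9
   vertex 4.0 3.6 0.4
   vertex 0.8 2.6 0.8
  endloop
 endfacet
 facet normal -0.541 0.840 0.051
  outer loop
   vertex 2.3 3.5 1.9
   vertex 0.8 2.6 0.8
   vertex 1.9 3.2 2.6
  endloop
 endfacet
 facet normal -0.321 -0.589 0.741
  outer loop
   vertex 1.1 2.0 2.2
   vertex 0.9 0.6 1.0
   vertex 3.5 2.2 3.4
  endloop
 endfacet
 facet normal -0.447 0.000 0.894
  outer loop
   vertex 1.1 2.0 2.2
   vertex 3.5 2.2 3.4
   vertex 1.9 3.2 2.6
  endloop
 endfacet
 facet normal -0.980 -0.029 0.197
  outer loop
   vertex 1.1 2.0 2.2
   vertex 0.8 2.6 0.8
   vertex 0.9 0.6 1.0
  endloop
 endfacet
 facet normal -0.827 0.431 0.362
  outer loop
   vertex 1.1 2.0 2.2
   vertex 1.9 3.2 2.6
   vertex 0.8 2.6 0.8
  endloop
 endfacet
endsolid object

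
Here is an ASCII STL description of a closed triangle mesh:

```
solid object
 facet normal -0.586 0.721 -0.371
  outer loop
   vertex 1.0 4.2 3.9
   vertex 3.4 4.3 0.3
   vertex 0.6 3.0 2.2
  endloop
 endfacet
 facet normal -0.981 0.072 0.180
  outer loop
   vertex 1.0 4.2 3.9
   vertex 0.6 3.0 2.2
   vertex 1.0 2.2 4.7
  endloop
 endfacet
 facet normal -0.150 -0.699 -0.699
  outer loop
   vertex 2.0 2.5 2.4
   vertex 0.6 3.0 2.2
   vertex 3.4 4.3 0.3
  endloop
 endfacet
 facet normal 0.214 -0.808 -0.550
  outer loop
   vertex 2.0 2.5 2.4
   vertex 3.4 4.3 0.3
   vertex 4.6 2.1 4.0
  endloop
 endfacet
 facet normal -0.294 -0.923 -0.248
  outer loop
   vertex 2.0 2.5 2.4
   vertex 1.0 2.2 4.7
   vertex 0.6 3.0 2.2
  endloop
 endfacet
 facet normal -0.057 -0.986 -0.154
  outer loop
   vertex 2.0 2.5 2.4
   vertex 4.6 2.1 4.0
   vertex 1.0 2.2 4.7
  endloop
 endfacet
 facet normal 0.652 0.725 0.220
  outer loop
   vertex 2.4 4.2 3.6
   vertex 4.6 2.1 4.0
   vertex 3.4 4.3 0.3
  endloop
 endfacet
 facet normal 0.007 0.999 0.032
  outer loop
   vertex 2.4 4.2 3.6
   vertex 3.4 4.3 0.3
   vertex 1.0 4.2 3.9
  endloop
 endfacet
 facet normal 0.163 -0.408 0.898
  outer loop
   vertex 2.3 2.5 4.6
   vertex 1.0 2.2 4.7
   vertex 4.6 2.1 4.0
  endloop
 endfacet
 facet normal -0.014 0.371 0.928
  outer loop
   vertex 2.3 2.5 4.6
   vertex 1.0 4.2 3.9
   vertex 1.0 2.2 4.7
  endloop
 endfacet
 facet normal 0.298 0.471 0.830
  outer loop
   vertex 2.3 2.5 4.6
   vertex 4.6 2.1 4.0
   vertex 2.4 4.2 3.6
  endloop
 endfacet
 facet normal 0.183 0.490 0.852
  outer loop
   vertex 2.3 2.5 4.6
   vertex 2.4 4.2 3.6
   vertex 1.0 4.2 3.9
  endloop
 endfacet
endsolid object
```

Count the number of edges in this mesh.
18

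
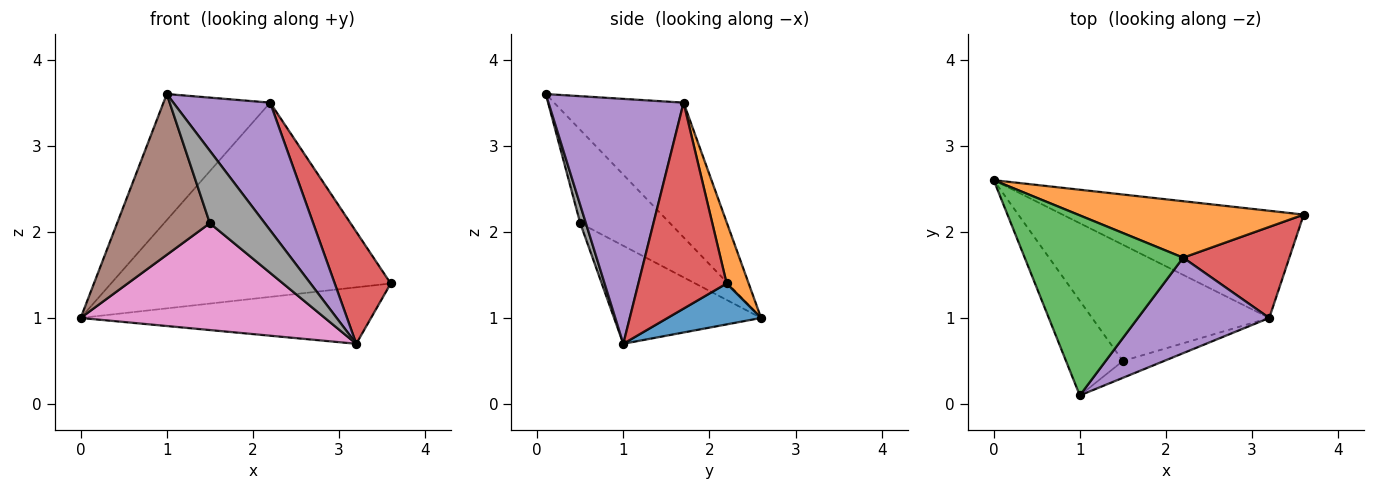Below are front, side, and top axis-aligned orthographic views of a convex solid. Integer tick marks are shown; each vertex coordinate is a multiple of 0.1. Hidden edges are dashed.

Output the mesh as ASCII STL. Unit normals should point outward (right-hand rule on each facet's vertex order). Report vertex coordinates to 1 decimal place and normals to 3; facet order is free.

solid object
 facet normal 0.148 0.461 -0.875
  outer loop
   vertex 3.2 1.0 0.7
   vertex 0.0 2.6 1.0
   vertex 3.6 2.2 1.4
  endloop
 endfacet
 facet normal 0.075 0.958 0.278
  outer loop
   vertex 2.2 1.7 3.5
   vertex 3.6 2.2 1.4
   vertex 0.0 2.6 1.0
  endloop
 endfacet
 facet normal -0.571 0.471 0.672
  outer loop
   vertex 2.2 1.7 3.5
   vertex 0.0 2.6 1.0
   vertex 1.0 0.1 3.6
  endloop
 endfacet
 facet normal 0.774 -0.491 0.399
  outer loop
   vertex 2.2 1.7 3.5
   vertex 3.2 1.0 0.7
   vertex 3.6 2.2 1.4
  endloop
 endfacet
 facet normal 0.745 -0.534 0.400
  outer loop
   vertex 2.2 1.7 3.5
   vertex 1.0 0.1 3.6
   vertex 3.2 1.0 0.7
  endloop
 endfacet
 facet normal -0.640 -0.662 -0.390
  outer loop
   vertex 1.5 0.5 2.1
   vertex 1.0 0.1 3.6
   vertex 0.0 2.6 1.0
  endloop
 endfacet
 facet normal -0.377 -0.627 -0.682
  outer loop
   vertex 1.5 0.5 2.1
   vertex 0.0 2.6 1.0
   vertex 3.2 1.0 0.7
  endloop
 endfacet
 facet normal 0.100 -0.969 -0.225
  outer loop
   vertex 1.5 0.5 2.1
   vertex 3.2 1.0 0.7
   vertex 1.0 0.1 3.6
  endloop
 endfacet
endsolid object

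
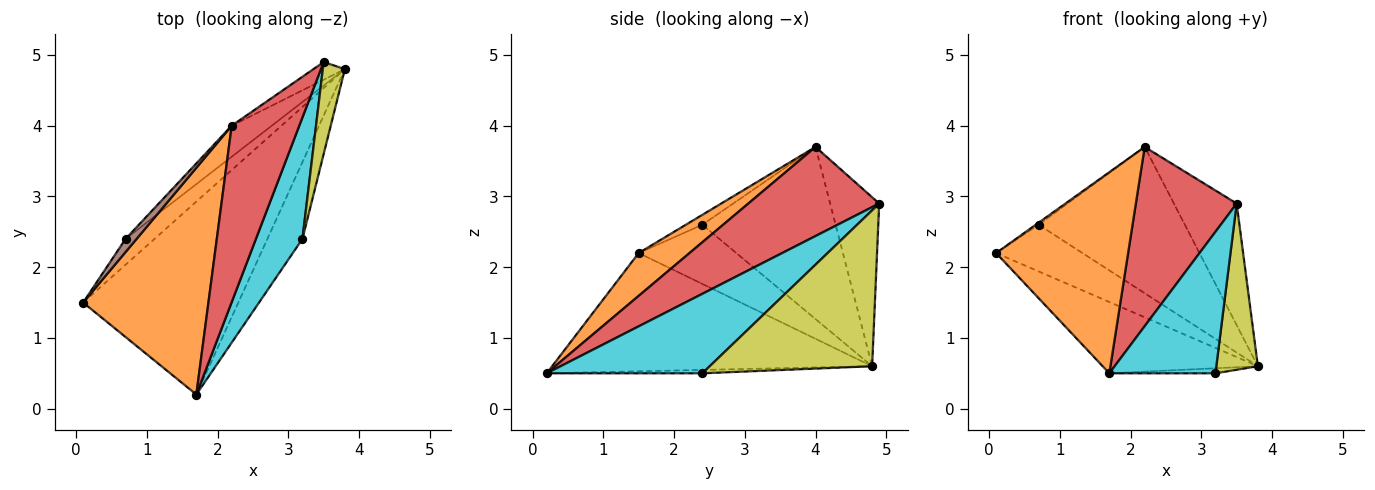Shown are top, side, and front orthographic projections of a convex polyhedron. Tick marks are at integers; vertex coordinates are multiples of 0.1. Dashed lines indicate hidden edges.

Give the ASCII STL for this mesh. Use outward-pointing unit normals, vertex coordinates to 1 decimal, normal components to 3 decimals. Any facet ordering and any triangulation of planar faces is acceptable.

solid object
 facet normal -0.582 0.282 -0.763
  outer loop
   vertex 1.7 0.2 0.5
   vertex 0.1 1.5 2.2
   vertex 3.8 4.8 0.6
  endloop
 endfacet
 facet normal 0.248 -0.643 0.725
  outer loop
   vertex 2.2 4.0 3.7
   vertex 0.1 1.5 2.2
   vertex 1.7 0.2 0.5
  endloop
 endfacet
 facet normal -0.612 0.783 -0.114
  outer loop
   vertex 3.5 4.9 2.9
   vertex 3.8 4.8 0.6
   vertex 2.2 4.0 3.7
  endloop
 endfacet
 facet normal 0.679 -0.523 0.515
  outer loop
   vertex 3.5 4.9 2.9
   vertex 2.2 4.0 3.7
   vertex 1.7 0.2 0.5
  endloop
 endfacet
 facet normal -0.703 0.622 -0.344
  outer loop
   vertex 0.7 2.4 2.6
   vertex 3.8 4.8 0.6
   vertex 0.1 1.5 2.2
  endloop
 endfacet
 facet normal -0.664 0.114 0.739
  outer loop
   vertex 0.7 2.4 2.6
   vertex 0.1 1.5 2.2
   vertex 2.2 4.0 3.7
  endloop
 endfacet
 facet normal -0.665 0.730 -0.155
  outer loop
   vertex 0.7 2.4 2.6
   vertex 2.2 4.0 3.7
   vertex 3.8 4.8 0.6
  endloop
 endfacet
 facet normal -0.096 0.065 -0.993
  outer loop
   vertex 3.2 2.4 0.5
   vertex 1.7 0.2 0.5
   vertex 3.8 4.8 0.6
  endloop
 endfacet
 facet normal 0.960 -0.246 0.136
  outer loop
   vertex 3.2 2.4 0.5
   vertex 3.8 4.8 0.6
   vertex 3.5 4.9 2.9
  endloop
 endfacet
 facet normal 0.744 -0.507 0.435
  outer loop
   vertex 3.2 2.4 0.5
   vertex 3.5 4.9 2.9
   vertex 1.7 0.2 0.5
  endloop
 endfacet
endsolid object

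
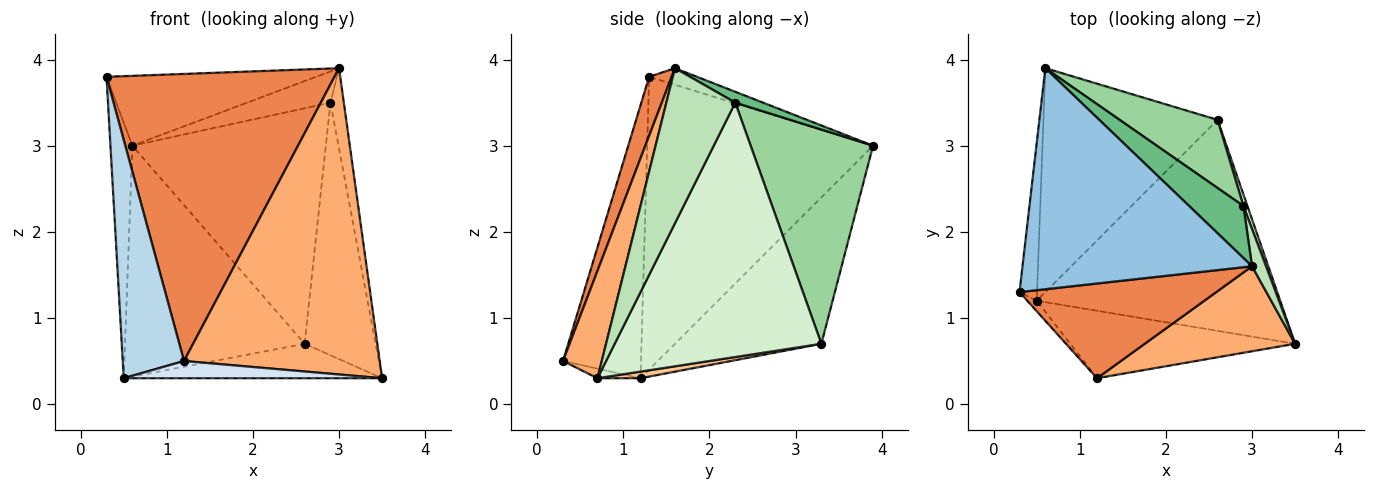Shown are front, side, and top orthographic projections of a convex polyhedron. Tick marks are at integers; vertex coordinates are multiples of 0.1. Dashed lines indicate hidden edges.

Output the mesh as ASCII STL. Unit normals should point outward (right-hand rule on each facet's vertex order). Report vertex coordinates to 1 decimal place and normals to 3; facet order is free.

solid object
 facet normal -0.994 0.096 -0.060
  outer loop
   vertex 0.5 1.2 0.3
   vertex 0.3 1.3 3.8
   vertex 0.6 3.9 3.0
  endloop
 endfacet
 facet normal -0.069 0.301 0.951
  outer loop
   vertex 3.0 1.6 3.9
   vertex 0.6 3.9 3.0
   vertex 0.3 1.3 3.8
  endloop
 endfacet
 facet normal -0.786 -0.617 -0.027
  outer loop
   vertex 1.2 0.3 0.5
   vertex 0.3 1.3 3.8
   vertex 0.5 1.2 0.3
  endloop
 endfacet
 facet normal -0.041 -0.247 -0.968
  outer loop
   vertex 1.2 0.3 0.5
   vertex 0.5 1.2 0.3
   vertex 3.5 0.7 0.3
  endloop
 endfacet
 facet normal 0.093 -0.945 0.312
  outer loop
   vertex 1.2 0.3 0.5
   vertex 3.0 1.6 3.9
   vertex 0.3 1.3 3.8
  endloop
 endfacet
 facet normal 0.187 -0.947 0.263
  outer loop
   vertex 1.2 0.3 0.5
   vertex 3.5 0.7 0.3
   vertex 3.0 1.6 3.9
  endloop
 endfacet
 facet normal 0.027 0.161 -0.987
  outer loop
   vertex 2.6 3.3 0.7
   vertex 3.5 0.7 0.3
   vertex 0.5 1.2 0.3
  endloop
 endfacet
 facet normal -0.505 0.620 -0.601
  outer loop
   vertex 2.6 3.3 0.7
   vertex 0.5 1.2 0.3
   vertex 0.6 3.9 3.0
  endloop
 endfacet
 facet normal 0.169 0.507 0.845
  outer loop
   vertex 2.9 2.3 3.5
   vertex 0.6 3.9 3.0
   vertex 3.0 1.6 3.9
  endloop
 endfacet
 facet normal 0.519 0.821 0.238
  outer loop
   vertex 2.9 2.3 3.5
   vertex 2.6 3.3 0.7
   vertex 0.6 3.9 3.0
  endloop
 endfacet
 facet normal 0.978 0.190 0.088
  outer loop
   vertex 2.9 2.3 3.5
   vertex 3.0 1.6 3.9
   vertex 3.5 0.7 0.3
  endloop
 endfacet
 facet normal 0.946 0.325 0.015
  outer loop
   vertex 2.9 2.3 3.5
   vertex 3.5 0.7 0.3
   vertex 2.6 3.3 0.7
  endloop
 endfacet
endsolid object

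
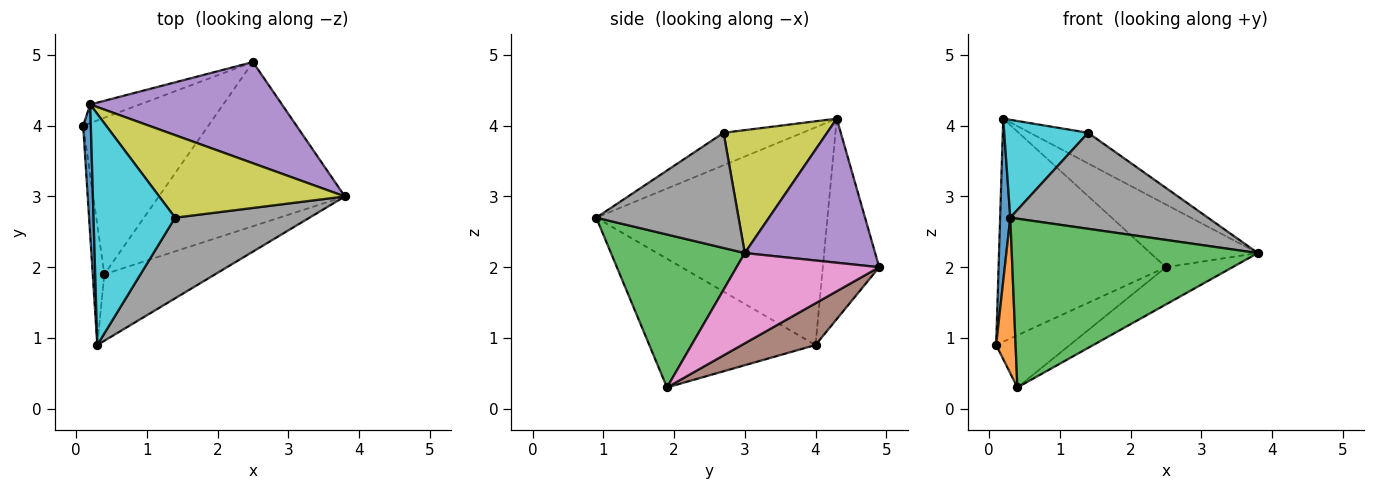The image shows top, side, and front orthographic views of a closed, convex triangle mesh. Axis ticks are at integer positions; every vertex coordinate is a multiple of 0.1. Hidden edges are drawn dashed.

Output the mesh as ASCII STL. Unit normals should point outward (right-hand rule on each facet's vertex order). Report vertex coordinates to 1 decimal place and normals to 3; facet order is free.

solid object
 facet normal -0.998 -0.044 0.035
  outer loop
   vertex 0.2 4.3 4.1
   vertex 0.1 4.0 0.9
   vertex 0.3 0.9 2.7
  endloop
 endfacet
 facet normal -0.989 -0.116 -0.089
  outer loop
   vertex 0.4 1.9 0.3
   vertex 0.3 0.9 2.7
   vertex 0.1 4.0 0.9
  endloop
 endfacet
 facet normal 0.451 -0.830 -0.327
  outer loop
   vertex 0.4 1.9 0.3
   vertex 3.8 3.0 2.2
   vertex 0.3 0.9 2.7
  endloop
 endfacet
 facet normal -0.318 0.945 -0.079
  outer loop
   vertex 2.5 4.9 2.0
   vertex 0.1 4.0 0.9
   vertex 0.2 4.3 4.1
  endloop
 endfacet
 facet normal 0.538 0.444 0.716
  outer loop
   vertex 2.5 4.9 2.0
   vertex 0.2 4.3 4.1
   vertex 3.8 3.0 2.2
  endloop
 endfacet
 facet normal 0.302 0.302 -0.905
  outer loop
   vertex 2.5 4.9 2.0
   vertex 0.4 1.9 0.3
   vertex 0.1 4.0 0.9
  endloop
 endfacet
 facet normal 0.428 0.200 -0.881
  outer loop
   vertex 2.5 4.9 2.0
   vertex 3.8 3.0 2.2
   vertex 0.4 1.9 0.3
  endloop
 endfacet
 facet normal 0.483 -0.671 0.563
  outer loop
   vertex 1.4 2.7 3.9
   vertex 0.3 0.9 2.7
   vertex 3.8 3.0 2.2
  endloop
 endfacet
 facet normal 0.527 0.296 0.797
  outer loop
   vertex 1.4 2.7 3.9
   vertex 3.8 3.0 2.2
   vertex 0.2 4.3 4.1
  endloop
 endfacet
 facet normal -0.344 -0.366 0.865
  outer loop
   vertex 1.4 2.7 3.9
   vertex 0.2 4.3 4.1
   vertex 0.3 0.9 2.7
  endloop
 endfacet
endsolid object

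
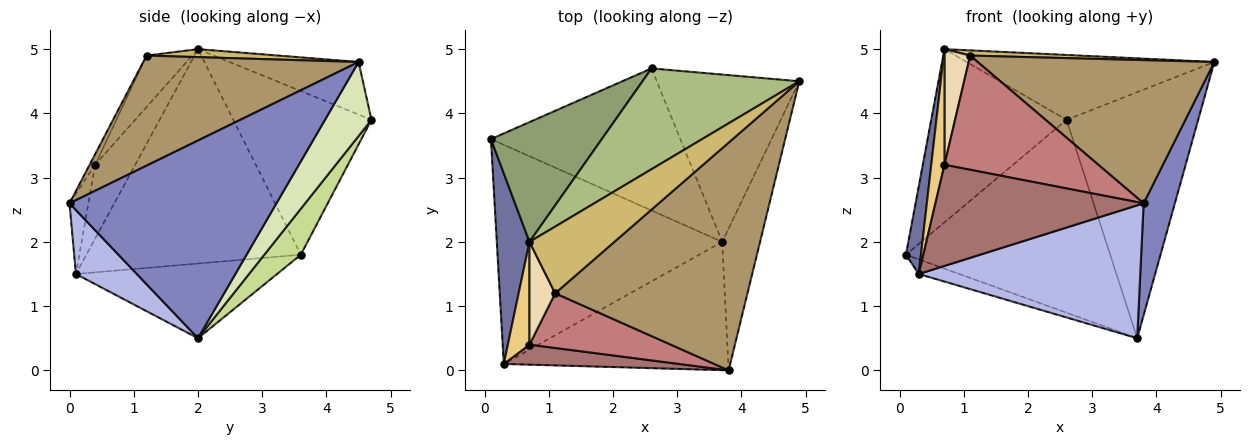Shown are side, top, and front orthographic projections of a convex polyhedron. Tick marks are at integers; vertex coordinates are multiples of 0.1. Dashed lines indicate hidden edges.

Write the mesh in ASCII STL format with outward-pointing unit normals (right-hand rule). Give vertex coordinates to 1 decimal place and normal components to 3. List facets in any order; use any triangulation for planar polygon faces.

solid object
 facet normal -0.986 -0.069 0.150
  outer loop
   vertex 0.3 0.1 1.5
   vertex 0.7 2.0 5.0
   vertex 0.1 3.6 1.8
  endloop
 endfacet
 facet normal 0.972 -0.147 -0.186
  outer loop
   vertex 3.7 2.0 0.5
   vertex 4.9 4.5 4.8
   vertex 3.8 0.0 2.6
  endloop
 endfacet
 facet normal -0.314 0.063 -0.947
  outer loop
   vertex 3.7 2.0 0.5
   vertex 0.3 0.1 1.5
   vertex 0.1 3.6 1.8
  endloop
 endfacet
 facet normal 0.194 -0.706 -0.681
  outer loop
   vertex 3.7 2.0 0.5
   vertex 3.8 0.0 2.6
   vertex 0.3 0.1 1.5
  endloop
 endfacet
 facet normal -0.643 0.630 0.436
  outer loop
   vertex 2.6 4.7 3.9
   vertex 0.1 3.6 1.8
   vertex 0.7 2.0 5.0
  endloop
 endfacet
 facet normal -0.271 0.521 0.809
  outer loop
   vertex 2.6 4.7 3.9
   vertex 0.7 2.0 5.0
   vertex 4.9 4.5 4.8
  endloop
 endfacet
 facet normal 0.142 0.797 -0.587
  outer loop
   vertex 2.6 4.7 3.9
   vertex 3.7 2.0 0.5
   vertex 0.1 3.6 1.8
  endloop
 endfacet
 facet normal 0.280 0.794 -0.540
  outer loop
   vertex 2.6 4.7 3.9
   vertex 4.9 4.5 4.8
   vertex 3.7 2.0 0.5
  endloop
 endfacet
 facet normal 0.436 -0.479 0.762
  outer loop
   vertex 1.1 1.2 4.9
   vertex 3.8 0.0 2.6
   vertex 4.9 4.5 4.8
  endloop
 endfacet
 facet normal 0.093 -0.077 0.993
  outer loop
   vertex 1.1 1.2 4.9
   vertex 4.9 4.5 4.8
   vertex 0.7 2.0 5.0
  endloop
 endfacet
 facet normal -0.915 -0.302 0.269
  outer loop
   vertex 0.7 0.4 3.2
   vertex 0.7 2.0 5.0
   vertex 0.3 0.1 1.5
  endloop
 endfacet
 facet normal -0.799 -0.449 0.400
  outer loop
   vertex 0.7 0.4 3.2
   vertex 1.1 1.2 4.9
   vertex 0.7 2.0 5.0
  endloop
 endfacet
 facet normal -0.089 -0.977 0.193
  outer loop
   vertex 0.7 0.4 3.2
   vertex 0.3 0.1 1.5
   vertex 3.8 0.0 2.6
  endloop
 endfacet
 facet normal -0.033 -0.901 0.432
  outer loop
   vertex 0.7 0.4 3.2
   vertex 3.8 0.0 2.6
   vertex 1.1 1.2 4.9
  endloop
 endfacet
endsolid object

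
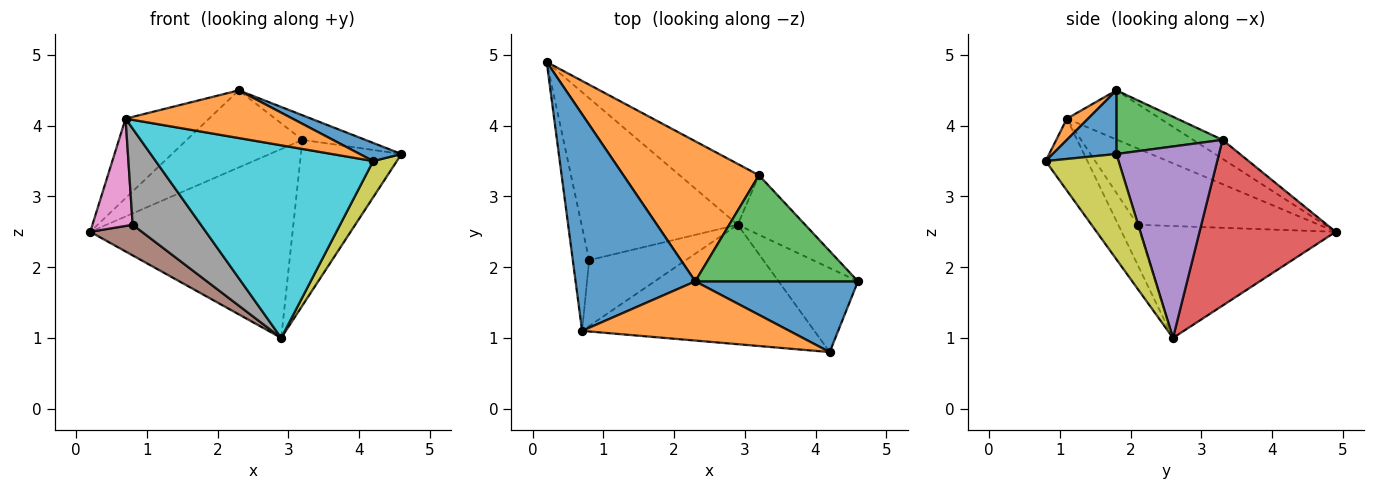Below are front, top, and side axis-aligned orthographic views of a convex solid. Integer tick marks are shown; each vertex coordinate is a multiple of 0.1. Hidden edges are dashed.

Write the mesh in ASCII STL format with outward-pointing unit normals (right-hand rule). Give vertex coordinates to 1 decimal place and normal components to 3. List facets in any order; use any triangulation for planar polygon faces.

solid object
 facet normal -0.360 0.322 0.876
  outer loop
   vertex 0.7 1.1 4.1
   vertex 2.3 1.8 4.5
   vertex 0.2 4.9 2.5
  endloop
 endfacet
 facet normal -0.122 0.479 0.870
  outer loop
   vertex 3.2 3.3 3.8
   vertex 0.2 4.9 2.5
   vertex 2.3 1.8 4.5
  endloop
 endfacet
 facet normal 0.356 0.211 0.910
  outer loop
   vertex 3.2 3.3 3.8
   vertex 2.3 1.8 4.5
   vertex 4.6 1.8 3.6
  endloop
 endfacet
 facet normal 0.539 0.802 -0.258
  outer loop
   vertex 3.2 3.3 3.8
   vertex 2.9 2.6 1.0
   vertex 0.2 4.9 2.5
  endloop
 endfacet
 facet normal 0.693 0.679 -0.244
  outer loop
   vertex 3.2 3.3 3.8
   vertex 4.6 1.8 3.6
   vertex 2.9 2.6 1.0
  endloop
 endfacet
 facet normal -0.576 -0.152 -0.803
  outer loop
   vertex 0.8 2.1 2.6
   vertex 0.2 4.9 2.5
   vertex 2.9 2.6 1.0
  endloop
 endfacet
 facet normal -0.955 -0.212 -0.205
  outer loop
   vertex 0.8 2.1 2.6
   vertex 0.7 1.1 4.1
   vertex 0.2 4.9 2.5
  endloop
 endfacet
 facet normal -0.228 -0.803 -0.551
  outer loop
   vertex 0.8 2.1 2.6
   vertex 2.9 2.6 1.0
   vertex 0.7 1.1 4.1
  endloop
 endfacet
 facet normal 0.773 -0.251 -0.583
  outer loop
   vertex 4.2 0.8 3.5
   vertex 2.9 2.6 1.0
   vertex 4.6 1.8 3.6
  endloop
 endfacet
 facet normal -0.161 -0.839 -0.520
  outer loop
   vertex 4.2 0.8 3.5
   vertex 0.7 1.1 4.1
   vertex 2.9 2.6 1.0
  endloop
 endfacet
 facet normal 0.354 -0.232 0.906
  outer loop
   vertex 4.2 0.8 3.5
   vertex 4.6 1.8 3.6
   vertex 2.3 1.8 4.5
  endloop
 endfacet
 facet normal 0.079 -0.625 0.776
  outer loop
   vertex 4.2 0.8 3.5
   vertex 2.3 1.8 4.5
   vertex 0.7 1.1 4.1
  endloop
 endfacet
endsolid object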